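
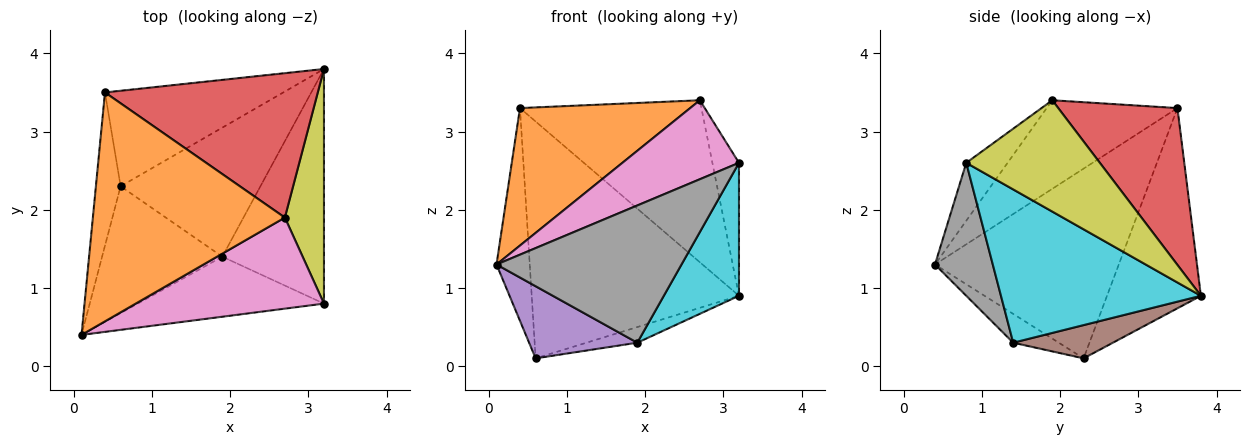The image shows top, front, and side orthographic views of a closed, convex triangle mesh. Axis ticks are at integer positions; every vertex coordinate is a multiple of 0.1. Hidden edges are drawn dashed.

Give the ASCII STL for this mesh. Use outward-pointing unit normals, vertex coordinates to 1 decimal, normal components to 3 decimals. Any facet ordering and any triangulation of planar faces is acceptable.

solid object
 facet normal -0.976 0.177 -0.127
  outer loop
   vertex 0.4 3.5 3.3
   vertex 0.6 2.3 0.1
   vertex 0.1 0.4 1.3
  endloop
 endfacet
 facet normal -0.368 -0.479 0.797
  outer loop
   vertex 0.4 3.5 3.3
   vertex 0.1 0.4 1.3
   vertex 2.7 1.9 3.4
  endloop
 endfacet
 facet normal -0.387 0.855 -0.345
  outer loop
   vertex 0.4 3.5 3.3
   vertex 3.2 3.8 0.9
   vertex 0.6 2.3 0.1
  endloop
 endfacet
 facet normal 0.440 0.670 0.597
  outer loop
   vertex 0.4 3.5 3.3
   vertex 2.7 1.9 3.4
   vertex 3.2 3.8 0.9
  endloop
 endfacet
 facet normal -0.204 -0.484 -0.851
  outer loop
   vertex 1.9 1.4 0.3
   vertex 0.1 0.4 1.3
   vertex 0.6 2.3 0.1
  endloop
 endfacet
 facet normal 0.230 0.117 -0.966
  outer loop
   vertex 1.9 1.4 0.3
   vertex 0.6 2.3 0.1
   vertex 3.2 3.8 0.9
  endloop
 endfacet
 facet normal -0.226 -0.638 0.736
  outer loop
   vertex 3.2 0.8 2.6
   vertex 2.7 1.9 3.4
   vertex 0.1 0.4 1.3
  endloop
 endfacet
 facet normal 0.275 -0.881 -0.385
  outer loop
   vertex 3.2 0.8 2.6
   vertex 0.1 0.4 1.3
   vertex 1.9 1.4 0.3
  endloop
 endfacet
 facet normal 0.927 0.185 0.326
  outer loop
   vertex 3.2 0.8 2.6
   vertex 3.2 3.8 0.9
   vertex 2.7 1.9 3.4
  endloop
 endfacet
 facet normal 0.795 -0.299 -0.527
  outer loop
   vertex 3.2 0.8 2.6
   vertex 1.9 1.4 0.3
   vertex 3.2 3.8 0.9
  endloop
 endfacet
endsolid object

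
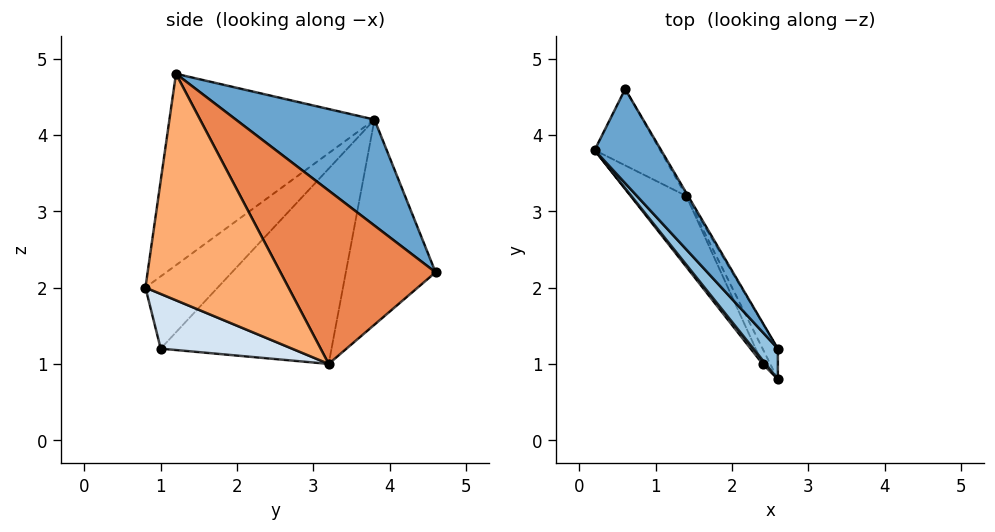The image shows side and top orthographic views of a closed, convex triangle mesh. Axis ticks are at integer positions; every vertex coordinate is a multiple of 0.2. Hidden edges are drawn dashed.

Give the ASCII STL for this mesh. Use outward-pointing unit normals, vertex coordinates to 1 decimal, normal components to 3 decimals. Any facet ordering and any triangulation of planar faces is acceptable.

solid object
 facet normal 0.628 0.671 0.394
  outer loop
   vertex 0.6 4.6 2.2
   vertex 0.2 3.8 4.2
   vertex 2.6 1.2 4.8
  endloop
 endfacet
 facet normal -0.742 -0.663 0.095
  outer loop
   vertex 2.6 0.8 2.0
   vertex 2.6 1.2 4.8
   vertex 0.2 3.8 4.2
  endloop
 endfacet
 facet normal -0.769 -0.639 0.032
  outer loop
   vertex 2.4 1.0 1.2
   vertex 2.6 0.8 2.0
   vertex 0.2 3.8 4.2
  endloop
 endfacet
 facet normal 0.907 0.401 -0.127
  outer loop
   vertex 1.4 3.2 1.0
   vertex 2.6 0.8 2.0
   vertex 2.4 1.0 1.2
  endloop
 endfacet
 facet normal 0.865 0.502 -0.009
  outer loop
   vertex 1.4 3.2 1.0
   vertex 0.6 4.6 2.2
   vertex 2.6 1.2 4.8
  endloop
 endfacet
 facet normal 0.903 0.426 -0.061
  outer loop
   vertex 1.4 3.2 1.0
   vertex 2.6 1.2 4.8
   vertex 2.6 0.8 2.0
  endloop
 endfacet
 facet normal -0.916 -0.273 -0.292
  outer loop
   vertex 1.4 3.2 1.0
   vertex 0.2 3.8 4.2
   vertex 0.6 4.6 2.2
  endloop
 endfacet
 facet normal -0.873 -0.419 -0.249
  outer loop
   vertex 1.4 3.2 1.0
   vertex 2.4 1.0 1.2
   vertex 0.2 3.8 4.2
  endloop
 endfacet
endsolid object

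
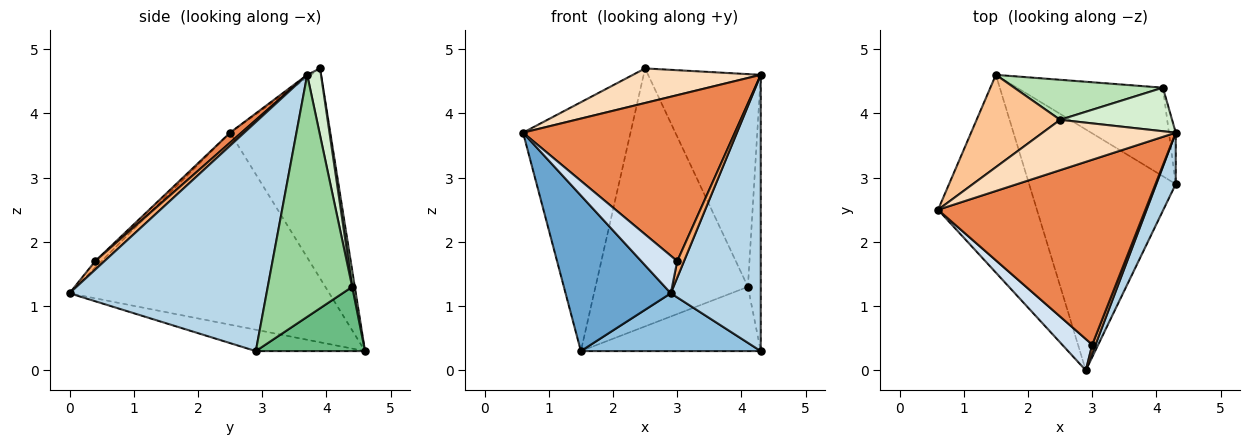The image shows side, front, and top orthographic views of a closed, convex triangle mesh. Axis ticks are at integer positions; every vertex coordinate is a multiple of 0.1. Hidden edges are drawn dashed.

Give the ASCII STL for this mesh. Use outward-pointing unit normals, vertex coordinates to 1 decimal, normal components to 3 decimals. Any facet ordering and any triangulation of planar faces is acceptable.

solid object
 facet normal -0.836 -0.339 -0.431
  outer loop
   vertex 1.5 4.6 0.3
   vertex 2.9 0.0 1.2
   vertex 0.6 2.5 3.7
  endloop
 endfacet
 facet normal -0.140 -0.231 -0.963
  outer loop
   vertex 1.5 4.6 0.3
   vertex 4.3 2.9 0.3
   vertex 2.9 0.0 1.2
  endloop
 endfacet
 facet normal 0.907 -0.414 0.077
  outer loop
   vertex 4.3 3.7 4.6
   vertex 2.9 0.0 1.2
   vertex 4.3 2.9 0.3
  endloop
 endfacet
 facet normal -0.136 -0.760 0.635
  outer loop
   vertex 3.0 0.4 1.7
   vertex 0.6 2.5 3.7
   vertex 2.9 0.0 1.2
  endloop
 endfacet
 facet normal 0.036 -0.668 0.744
  outer loop
   vertex 3.0 0.4 1.7
   vertex 4.3 3.7 4.6
   vertex 0.6 2.5 3.7
  endloop
 endfacet
 facet normal 0.769 -0.565 0.298
  outer loop
   vertex 3.0 0.4 1.7
   vertex 2.9 0.0 1.2
   vertex 4.3 3.7 4.6
  endloop
 endfacet
 facet normal -0.658 0.706 0.262
  outer loop
   vertex 2.5 3.9 4.7
   vertex 1.5 4.6 0.3
   vertex 0.6 2.5 3.7
  endloop
 endfacet
 facet normal -0.017 -0.566 0.824
  outer loop
   vertex 2.5 3.9 4.7
   vertex 0.6 2.5 3.7
   vertex 4.3 3.7 4.6
  endloop
 endfacet
 facet normal 0.336 0.553 -0.762
  outer loop
   vertex 4.1 4.4 1.3
   vertex 4.3 2.9 0.3
   vertex 1.5 4.6 0.3
  endloop
 endfacet
 facet normal 0.988 0.150 -0.028
  outer loop
   vertex 4.1 4.4 1.3
   vertex 4.3 3.7 4.6
   vertex 4.3 2.9 0.3
  endloop
 endfacet
 facet normal 0.017 0.988 0.153
  outer loop
   vertex 4.1 4.4 1.3
   vertex 1.5 4.6 0.3
   vertex 2.5 3.9 4.7
  endloop
 endfacet
 facet normal 0.119 0.973 0.199
  outer loop
   vertex 4.1 4.4 1.3
   vertex 2.5 3.9 4.7
   vertex 4.3 3.7 4.6
  endloop
 endfacet
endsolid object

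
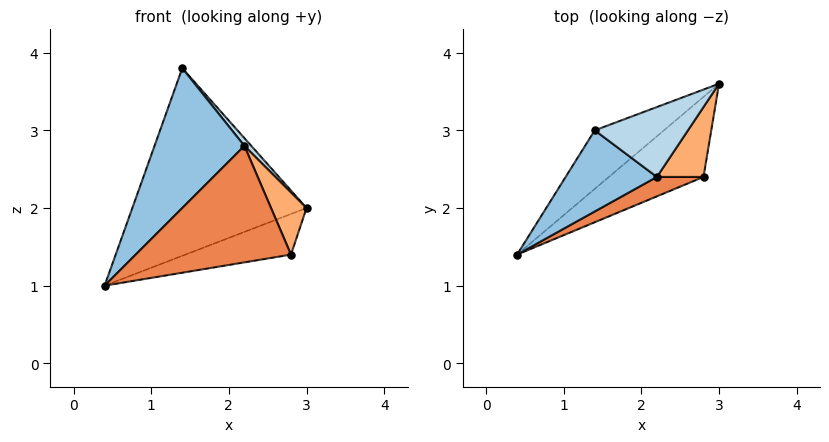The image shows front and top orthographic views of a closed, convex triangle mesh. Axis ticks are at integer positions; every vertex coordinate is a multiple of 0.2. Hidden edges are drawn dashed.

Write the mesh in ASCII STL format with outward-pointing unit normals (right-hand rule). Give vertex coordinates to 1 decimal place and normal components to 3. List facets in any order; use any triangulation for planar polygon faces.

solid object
 facet normal -0.570 0.785 -0.245
  outer loop
   vertex 1.4 3.0 3.8
   vertex 3.0 3.6 2.0
   vertex 0.4 1.4 1.0
  endloop
 endfacet
 facet normal -0.021 -0.865 0.502
  outer loop
   vertex 2.2 2.4 2.8
   vertex 1.4 3.0 3.8
   vertex 0.4 1.4 1.0
  endloop
 endfacet
 facet normal 0.757 -0.072 0.649
  outer loop
   vertex 2.2 2.4 2.8
   vertex 3.0 3.6 2.0
   vertex 1.4 3.0 3.8
  endloop
 endfacet
 facet normal -0.040 0.452 -0.891
  outer loop
   vertex 2.8 2.4 1.4
   vertex 0.4 1.4 1.0
   vertex 3.0 3.6 2.0
  endloop
 endfacet
 facet normal 0.358 -0.921 0.153
  outer loop
   vertex 2.8 2.4 1.4
   vertex 2.2 2.4 2.8
   vertex 0.4 1.4 1.0
  endloop
 endfacet
 facet normal 0.868 -0.330 0.372
  outer loop
   vertex 2.8 2.4 1.4
   vertex 3.0 3.6 2.0
   vertex 2.2 2.4 2.8
  endloop
 endfacet
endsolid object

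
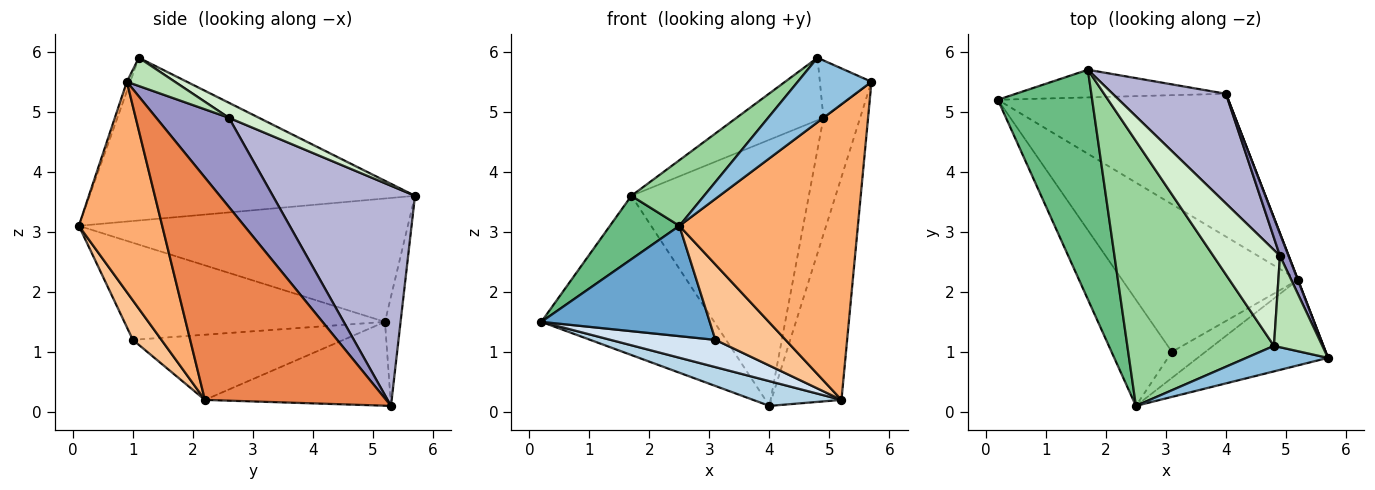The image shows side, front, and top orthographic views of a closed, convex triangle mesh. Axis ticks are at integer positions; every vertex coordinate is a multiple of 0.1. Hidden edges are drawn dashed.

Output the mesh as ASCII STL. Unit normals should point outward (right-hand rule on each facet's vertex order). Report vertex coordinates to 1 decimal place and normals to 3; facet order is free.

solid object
 facet normal -0.745 -0.481 -0.463
  outer loop
   vertex 3.1 1.0 1.2
   vertex 2.5 0.1 3.1
   vertex 0.2 5.2 1.5
  endloop
 endfacet
 facet normal -0.043 -0.929 0.367
  outer loop
   vertex 4.8 1.1 5.9
   vertex 2.5 0.1 3.1
   vertex 5.7 0.9 5.5
  endloop
 endfacet
 facet normal -0.337 -0.161 -0.928
  outer loop
   vertex 5.2 2.2 0.2
   vertex 0.2 5.2 1.5
   vertex 4.0 5.3 0.1
  endloop
 endfacet
 facet normal -0.343 -0.171 -0.924
  outer loop
   vertex 5.2 2.2 0.2
   vertex 3.1 1.0 1.2
   vertex 0.2 5.2 1.5
  endloop
 endfacet
 facet normal 0.933 0.361 0.001
  outer loop
   vertex 5.2 2.2 0.2
   vertex 4.0 5.3 0.1
   vertex 5.7 0.9 5.5
  endloop
 endfacet
 facet normal 0.409 -0.876 -0.254
  outer loop
   vertex 5.2 2.2 0.2
   vertex 5.7 0.9 5.5
   vertex 2.5 0.1 3.1
  endloop
 endfacet
 facet normal 0.359 -0.882 -0.304
  outer loop
   vertex 5.2 2.2 0.2
   vertex 2.5 0.1 3.1
   vertex 3.1 1.0 1.2
  endloop
 endfacet
 facet normal -0.089 0.981 -0.170
  outer loop
   vertex 1.7 5.7 3.6
   vertex 4.0 5.3 0.1
   vertex 0.2 5.2 1.5
  endloop
 endfacet
 facet normal -0.783 -0.165 0.599
  outer loop
   vertex 1.7 5.7 3.6
   vertex 0.2 5.2 1.5
   vertex 2.5 0.1 3.1
  endloop
 endfacet
 facet normal -0.733 -0.164 0.660
  outer loop
   vertex 1.7 5.7 3.6
   vertex 2.5 0.1 3.1
   vertex 4.8 1.1 5.9
  endloop
 endfacet
 facet normal 0.443 0.477 0.759
  outer loop
   vertex 4.9 2.6 4.9
   vertex 4.8 1.1 5.9
   vertex 5.7 0.9 5.5
  endloop
 endfacet
 facet normal 0.185 0.537 0.823
  outer loop
   vertex 4.9 2.6 4.9
   vertex 1.7 5.7 3.6
   vertex 4.8 1.1 5.9
  endloop
 endfacet
 facet normal 0.889 0.449 0.086
  outer loop
   vertex 4.9 2.6 4.9
   vertex 5.7 0.9 5.5
   vertex 4.0 5.3 0.1
  endloop
 endfacet
 facet normal 0.595 0.743 0.306
  outer loop
   vertex 4.9 2.6 4.9
   vertex 4.0 5.3 0.1
   vertex 1.7 5.7 3.6
  endloop
 endfacet
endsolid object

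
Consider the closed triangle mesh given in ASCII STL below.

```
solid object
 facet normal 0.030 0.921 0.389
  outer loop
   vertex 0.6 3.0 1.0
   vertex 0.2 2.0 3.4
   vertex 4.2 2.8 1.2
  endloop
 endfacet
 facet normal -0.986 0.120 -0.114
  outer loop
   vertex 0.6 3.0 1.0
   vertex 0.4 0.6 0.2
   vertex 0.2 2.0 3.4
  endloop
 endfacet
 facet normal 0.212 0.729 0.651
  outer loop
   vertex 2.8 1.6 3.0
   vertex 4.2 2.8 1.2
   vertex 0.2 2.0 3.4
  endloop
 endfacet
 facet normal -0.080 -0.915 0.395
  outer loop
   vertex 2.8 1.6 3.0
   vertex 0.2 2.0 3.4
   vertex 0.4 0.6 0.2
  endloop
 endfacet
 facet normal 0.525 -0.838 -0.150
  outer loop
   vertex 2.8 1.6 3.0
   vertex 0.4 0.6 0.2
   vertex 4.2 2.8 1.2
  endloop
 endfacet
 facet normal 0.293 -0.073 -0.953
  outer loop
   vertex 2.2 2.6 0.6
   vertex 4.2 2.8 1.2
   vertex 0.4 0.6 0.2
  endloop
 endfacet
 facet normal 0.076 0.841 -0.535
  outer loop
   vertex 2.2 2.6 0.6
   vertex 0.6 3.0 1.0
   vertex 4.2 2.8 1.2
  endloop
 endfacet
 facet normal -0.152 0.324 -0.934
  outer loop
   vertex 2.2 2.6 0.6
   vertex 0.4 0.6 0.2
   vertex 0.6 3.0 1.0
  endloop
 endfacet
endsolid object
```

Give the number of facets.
8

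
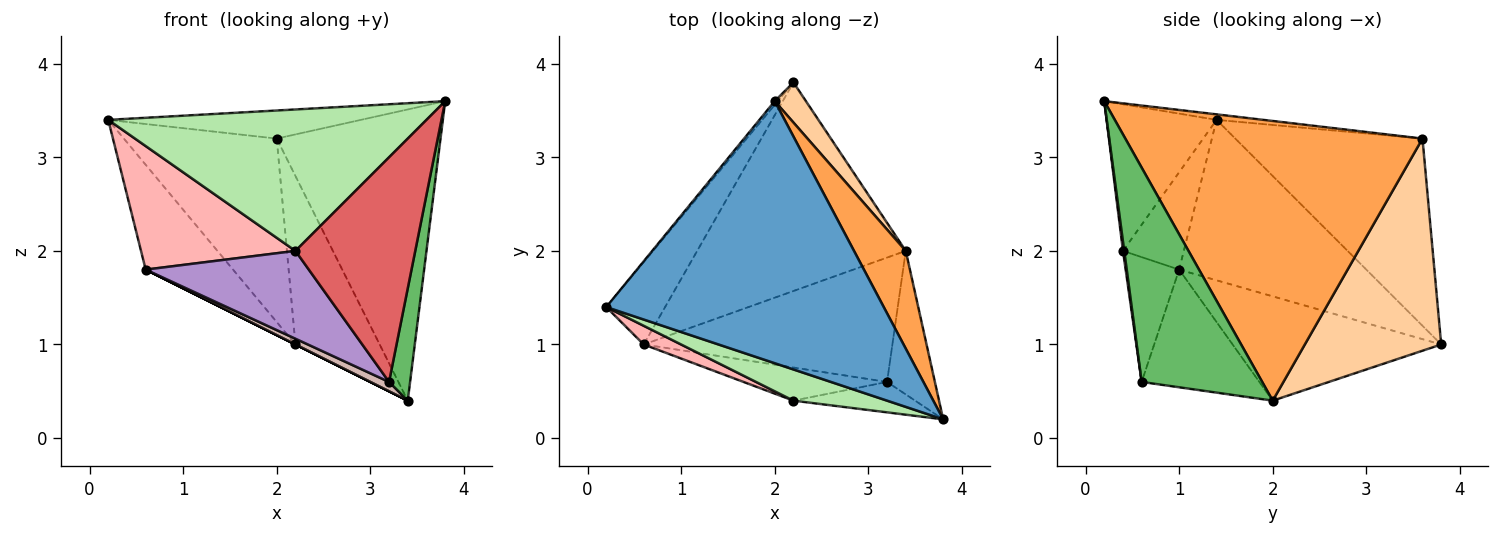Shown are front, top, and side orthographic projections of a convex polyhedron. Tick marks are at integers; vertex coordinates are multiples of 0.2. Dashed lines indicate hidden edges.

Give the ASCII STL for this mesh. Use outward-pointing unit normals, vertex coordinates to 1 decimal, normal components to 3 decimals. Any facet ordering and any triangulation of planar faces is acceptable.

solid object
 facet normal -0.020 0.107 0.994
  outer loop
   vertex 2.0 3.6 3.2
   vertex 0.2 1.4 3.4
   vertex 3.8 0.2 3.6
  endloop
 endfacet
 facet normal -0.774 0.632 -0.013
  outer loop
   vertex 2.0 3.6 3.2
   vertex 2.2 3.8 1.0
   vertex 0.2 1.4 3.4
  endloop
 endfacet
 facet normal 0.865 0.476 0.160
  outer loop
   vertex 2.0 3.6 3.2
   vertex 3.8 0.2 3.6
   vertex 3.4 2.0 0.4
  endloop
 endfacet
 facet normal 0.844 0.521 0.124
  outer loop
   vertex 2.0 3.6 3.2
   vertex 3.4 2.0 0.4
   vertex 2.2 3.8 1.0
  endloop
 endfacet
 facet normal 0.962 -0.168 -0.215
  outer loop
   vertex 3.2 0.6 0.6
   vertex 3.4 2.0 0.4
   vertex 3.8 0.2 3.6
  endloop
 endfacet
 facet normal -0.320 -0.925 0.204
  outer loop
   vertex 2.2 0.4 2.0
   vertex 3.8 0.2 3.6
   vertex 0.2 1.4 3.4
  endloop
 endfacet
 facet normal 0.010 -0.991 -0.134
  outer loop
   vertex 2.2 0.4 2.0
   vertex 3.2 0.6 0.6
   vertex 3.8 0.2 3.6
  endloop
 endfacet
 facet normal -0.363 -0.921 0.140
  outer loop
   vertex 0.6 1.0 1.8
   vertex 2.2 0.4 2.0
   vertex 0.2 1.4 3.4
  endloop
 endfacet
 facet normal -0.293 -0.895 -0.337
  outer loop
   vertex 0.6 1.0 1.8
   vertex 3.2 0.6 0.6
   vertex 2.2 0.4 2.0
  endloop
 endfacet
 facet normal -0.860 0.401 -0.315
  outer loop
   vertex 0.6 1.0 1.8
   vertex 0.2 1.4 3.4
   vertex 2.2 3.8 1.0
  endloop
 endfacet
 facet normal -0.447 0.000 -0.894
  outer loop
   vertex 0.6 1.0 1.8
   vertex 2.2 3.8 1.0
   vertex 3.4 2.0 0.4
  endloop
 endfacet
 facet normal -0.427 -0.068 -0.902
  outer loop
   vertex 0.6 1.0 1.8
   vertex 3.4 2.0 0.4
   vertex 3.2 0.6 0.6
  endloop
 endfacet
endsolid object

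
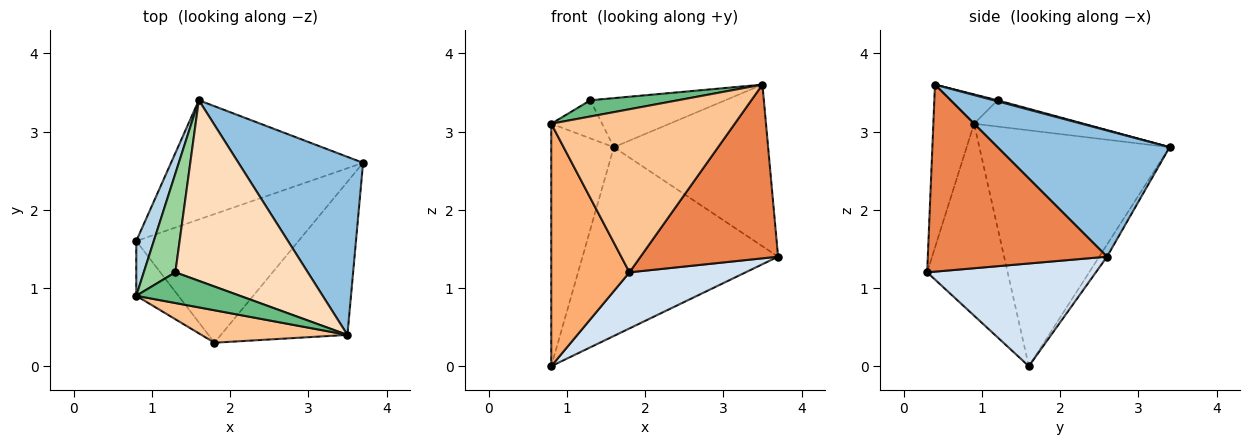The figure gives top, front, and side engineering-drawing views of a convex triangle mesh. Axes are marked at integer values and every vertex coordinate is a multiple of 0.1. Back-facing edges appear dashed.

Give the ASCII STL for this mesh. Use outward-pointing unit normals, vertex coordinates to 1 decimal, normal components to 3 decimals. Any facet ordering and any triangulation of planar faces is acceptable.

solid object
 facet normal -0.034 0.845 -0.534
  outer loop
   vertex 1.6 3.4 2.8
   vertex 3.7 2.6 1.4
   vertex 0.8 1.6 0.0
  endloop
 endfacet
 facet normal 0.600 0.538 0.592
  outer loop
   vertex 1.6 3.4 2.8
   vertex 3.5 0.4 3.6
   vertex 3.7 2.6 1.4
  endloop
 endfacet
 facet normal -0.948 0.312 0.070
  outer loop
   vertex 0.8 0.9 3.1
   vertex 1.6 3.4 2.8
   vertex 0.8 1.6 0.0
  endloop
 endfacet
 facet normal 0.502 -0.346 -0.793
  outer loop
   vertex 1.8 0.3 1.2
   vertex 0.8 1.6 0.0
   vertex 3.7 2.6 1.4
  endloop
 endfacet
 facet normal 0.699 -0.536 -0.473
  outer loop
   vertex 1.8 0.3 1.2
   vertex 3.7 2.6 1.4
   vertex 3.5 0.4 3.6
  endloop
 endfacet
 facet normal -0.708 -0.688 -0.155
  outer loop
   vertex 1.8 0.3 1.2
   vertex 0.8 0.9 3.1
   vertex 0.8 1.6 0.0
  endloop
 endfacet
 facet normal -0.213 -0.958 0.191
  outer loop
   vertex 1.8 0.3 1.2
   vertex 3.5 0.4 3.6
   vertex 0.8 0.9 3.1
  endloop
 endfacet
 facet normal 0.008 0.262 0.965
  outer loop
   vertex 1.3 1.2 3.4
   vertex 3.5 0.4 3.6
   vertex 1.6 3.4 2.8
  endloop
 endfacet
 facet normal -0.243 -0.453 0.858
  outer loop
   vertex 1.3 1.2 3.4
   vertex 0.8 0.9 3.1
   vertex 3.5 0.4 3.6
  endloop
 endfacet
 facet normal -0.613 0.285 0.737
  outer loop
   vertex 1.3 1.2 3.4
   vertex 1.6 3.4 2.8
   vertex 0.8 0.9 3.1
  endloop
 endfacet
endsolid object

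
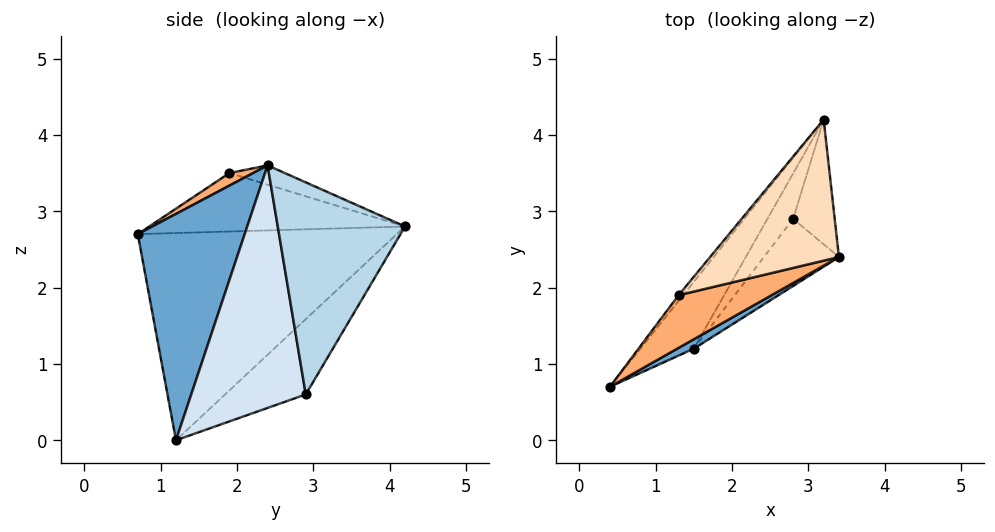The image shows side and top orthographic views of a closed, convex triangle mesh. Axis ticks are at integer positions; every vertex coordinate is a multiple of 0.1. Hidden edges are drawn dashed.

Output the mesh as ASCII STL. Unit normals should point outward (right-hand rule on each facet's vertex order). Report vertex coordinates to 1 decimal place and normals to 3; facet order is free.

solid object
 facet normal 0.485 -0.874 0.036
  outer loop
   vertex 1.5 1.2 0.0
   vertex 3.4 2.4 3.6
   vertex 0.4 0.7 2.7
  endloop
 endfacet
 facet normal -0.763 0.616 -0.197
  outer loop
   vertex 1.5 1.2 0.0
   vertex 0.4 0.7 2.7
   vertex 3.2 4.2 2.8
  endloop
 endfacet
 facet normal 0.981 0.024 -0.192
  outer loop
   vertex 2.8 2.9 0.6
   vertex 3.2 4.2 2.8
   vertex 3.4 2.4 3.6
  endloop
 endfacet
 facet normal 0.810 -0.531 -0.250
  outer loop
   vertex 2.8 2.9 0.6
   vertex 3.4 2.4 3.6
   vertex 1.5 1.2 0.0
  endloop
 endfacet
 facet normal -0.725 0.642 -0.248
  outer loop
   vertex 2.8 2.9 0.6
   vertex 1.5 1.2 0.0
   vertex 3.2 4.2 2.8
  endloop
 endfacet
 facet normal 0.107 -0.606 0.789
  outer loop
   vertex 1.3 1.9 3.5
   vertex 0.4 0.7 2.7
   vertex 3.4 2.4 3.6
  endloop
 endfacet
 facet normal -0.779 0.625 -0.061
  outer loop
   vertex 1.3 1.9 3.5
   vertex 3.2 4.2 2.8
   vertex 0.4 0.7 2.7
  endloop
 endfacet
 facet normal -0.136 0.390 0.911
  outer loop
   vertex 1.3 1.9 3.5
   vertex 3.4 2.4 3.6
   vertex 3.2 4.2 2.8
  endloop
 endfacet
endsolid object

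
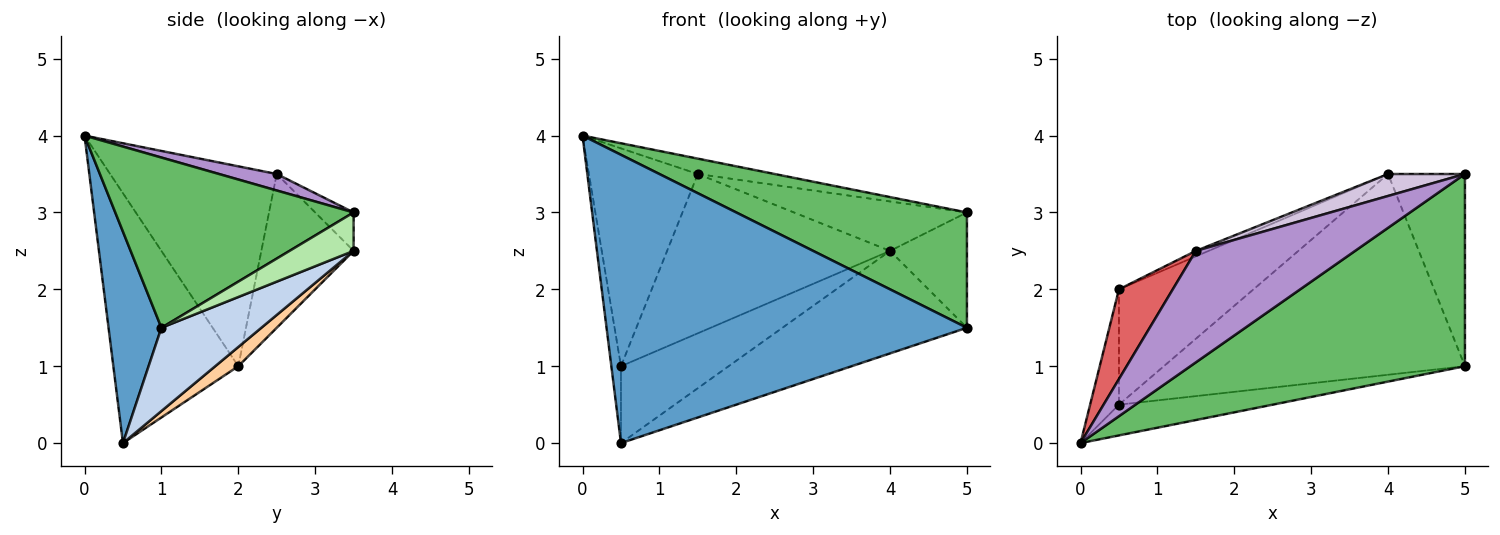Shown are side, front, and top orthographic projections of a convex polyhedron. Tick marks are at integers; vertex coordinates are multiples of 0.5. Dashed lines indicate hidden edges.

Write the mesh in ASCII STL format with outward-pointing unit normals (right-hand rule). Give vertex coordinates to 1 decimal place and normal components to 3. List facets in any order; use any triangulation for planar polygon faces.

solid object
 facet normal 0.144 -0.984 -0.105
  outer loop
   vertex 0.5 0.5 0.0
   vertex 5.0 1.0 1.5
   vertex 0.0 0.0 4.0
  endloop
 endfacet
 facet normal 0.239 0.442 -0.865
  outer loop
   vertex 0.5 0.5 0.0
   vertex 4.0 3.5 2.5
   vertex 5.0 1.0 1.5
  endloop
 endfacet
 facet normal -0.991 0.076 -0.114
  outer loop
   vertex 0.5 2.0 1.0
   vertex 0.5 0.5 0.0
   vertex 0.0 0.0 4.0
  endloop
 endfacet
 facet normal 0.118 0.551 -0.826
  outer loop
   vertex 0.5 2.0 1.0
   vertex 4.0 3.5 2.5
   vertex 0.5 0.5 0.0
  endloop
 endfacet
 facet normal 0.469 -0.454 0.757
  outer loop
   vertex 5.0 3.5 3.0
   vertex 0.0 0.0 4.0
   vertex 5.0 1.0 1.5
  endloop
 endfacet
 facet normal 0.394 0.473 -0.788
  outer loop
   vertex 5.0 3.5 3.0
   vertex 5.0 1.0 1.5
   vertex 4.0 3.5 2.5
  endloop
 endfacet
 facet normal -0.816 0.534 0.220
  outer loop
   vertex 1.5 2.5 3.5
   vertex 0.5 2.0 1.0
   vertex 0.0 0.0 4.0
  endloop
 endfacet
 facet normal -0.382 0.924 -0.032
  outer loop
   vertex 1.5 2.5 3.5
   vertex 4.0 3.5 2.5
   vertex 0.5 2.0 1.0
  endloop
 endfacet
 facet normal 0.102 0.136 0.985
  outer loop
   vertex 1.5 2.5 3.5
   vertex 0.0 0.0 4.0
   vertex 5.0 3.5 3.0
  endloop
 endfacet
 facet normal -0.199 0.896 0.398
  outer loop
   vertex 1.5 2.5 3.5
   vertex 5.0 3.5 3.0
   vertex 4.0 3.5 2.5
  endloop
 endfacet
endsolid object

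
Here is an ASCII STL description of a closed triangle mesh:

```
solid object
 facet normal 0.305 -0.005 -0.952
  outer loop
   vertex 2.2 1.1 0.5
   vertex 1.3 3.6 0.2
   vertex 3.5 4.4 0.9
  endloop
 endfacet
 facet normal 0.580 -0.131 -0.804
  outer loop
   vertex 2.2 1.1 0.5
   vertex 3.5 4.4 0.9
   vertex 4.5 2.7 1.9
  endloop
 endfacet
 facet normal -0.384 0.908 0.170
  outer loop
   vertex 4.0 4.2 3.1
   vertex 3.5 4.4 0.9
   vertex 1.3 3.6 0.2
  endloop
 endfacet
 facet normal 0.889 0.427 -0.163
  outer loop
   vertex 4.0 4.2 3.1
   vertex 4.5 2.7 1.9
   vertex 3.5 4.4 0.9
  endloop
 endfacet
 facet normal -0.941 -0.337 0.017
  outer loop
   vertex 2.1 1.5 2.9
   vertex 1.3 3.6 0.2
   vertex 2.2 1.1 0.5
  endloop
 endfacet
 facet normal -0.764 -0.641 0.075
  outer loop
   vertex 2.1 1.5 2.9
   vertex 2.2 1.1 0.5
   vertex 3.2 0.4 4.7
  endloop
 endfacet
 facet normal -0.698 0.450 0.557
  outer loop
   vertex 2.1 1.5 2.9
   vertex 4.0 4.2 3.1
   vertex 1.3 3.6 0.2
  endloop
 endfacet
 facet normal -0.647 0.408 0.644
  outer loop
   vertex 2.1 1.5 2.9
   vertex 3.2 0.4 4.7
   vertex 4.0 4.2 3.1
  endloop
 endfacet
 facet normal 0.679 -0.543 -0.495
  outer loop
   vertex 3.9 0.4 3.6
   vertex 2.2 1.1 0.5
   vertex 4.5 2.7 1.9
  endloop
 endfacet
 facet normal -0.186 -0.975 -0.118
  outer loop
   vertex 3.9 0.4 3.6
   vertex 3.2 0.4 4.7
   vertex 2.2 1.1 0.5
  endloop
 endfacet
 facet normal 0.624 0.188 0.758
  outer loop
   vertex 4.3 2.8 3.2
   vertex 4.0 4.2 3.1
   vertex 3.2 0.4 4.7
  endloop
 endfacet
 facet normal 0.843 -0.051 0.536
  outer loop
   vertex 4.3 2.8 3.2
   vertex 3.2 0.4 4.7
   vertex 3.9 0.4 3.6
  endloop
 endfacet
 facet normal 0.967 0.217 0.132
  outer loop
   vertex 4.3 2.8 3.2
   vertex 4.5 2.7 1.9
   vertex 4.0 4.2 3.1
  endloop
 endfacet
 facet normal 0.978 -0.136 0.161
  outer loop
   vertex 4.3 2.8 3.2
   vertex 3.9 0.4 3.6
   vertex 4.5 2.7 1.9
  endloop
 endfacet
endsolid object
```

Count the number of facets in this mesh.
14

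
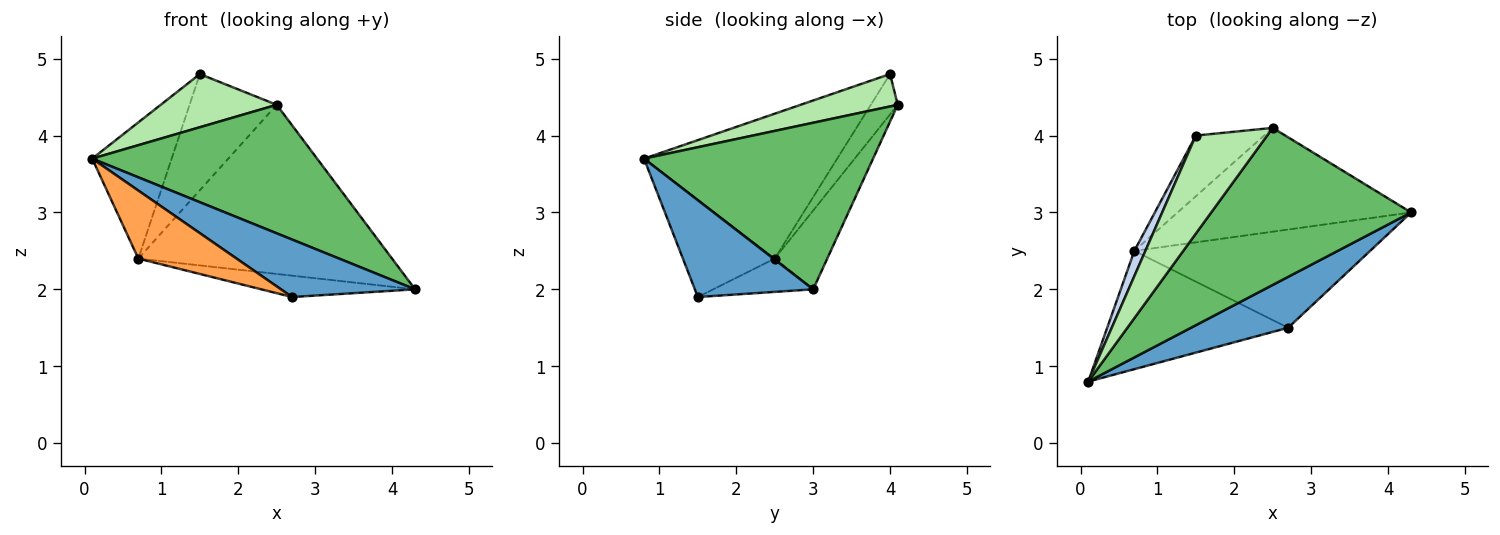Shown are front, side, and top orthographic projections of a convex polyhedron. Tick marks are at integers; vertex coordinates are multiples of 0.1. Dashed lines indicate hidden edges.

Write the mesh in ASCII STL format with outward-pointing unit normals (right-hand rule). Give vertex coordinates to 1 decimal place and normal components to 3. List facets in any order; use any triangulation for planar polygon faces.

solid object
 facet normal 0.551 -0.625 0.553
  outer loop
   vertex 2.7 1.5 1.9
   vertex 4.3 3.0 2.0
   vertex 0.1 0.8 3.7
  endloop
 endfacet
 facet normal -0.923 0.379 0.070
  outer loop
   vertex 0.7 2.5 2.4
   vertex 0.1 0.8 3.7
   vertex 1.5 4.0 4.8
  endloop
 endfacet
 facet normal -0.422 -0.452 -0.786
  outer loop
   vertex 0.7 2.5 2.4
   vertex 2.7 1.5 1.9
   vertex 0.1 0.8 3.7
  endloop
 endfacet
 facet normal -0.137 0.210 -0.968
  outer loop
   vertex 0.7 2.5 2.4
   vertex 4.3 3.0 2.0
   vertex 2.7 1.5 1.9
  endloop
 endfacet
 facet normal 0.542 -0.532 0.650
  outer loop
   vertex 2.5 4.1 4.4
   vertex 0.1 0.8 3.7
   vertex 4.3 3.0 2.0
  endloop
 endfacet
 facet normal 0.371 -0.443 0.816
  outer loop
   vertex 2.5 4.1 4.4
   vertex 1.5 4.0 4.8
   vertex 0.1 0.8 3.7
  endloop
 endfacet
 facet normal -0.174 0.839 -0.515
  outer loop
   vertex 2.5 4.1 4.4
   vertex 4.3 3.0 2.0
   vertex 0.7 2.5 2.4
  endloop
 endfacet
 facet normal -0.264 0.855 -0.446
  outer loop
   vertex 2.5 4.1 4.4
   vertex 0.7 2.5 2.4
   vertex 1.5 4.0 4.8
  endloop
 endfacet
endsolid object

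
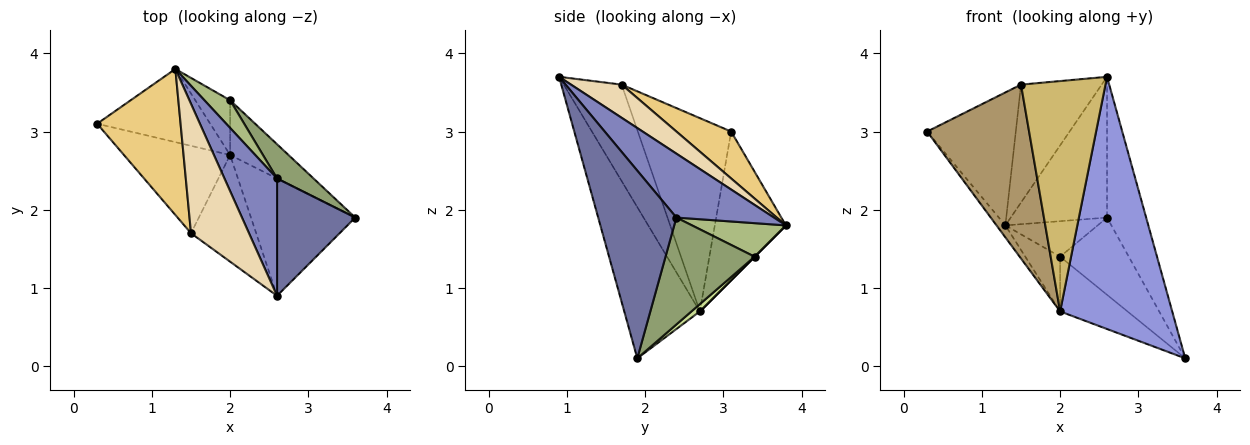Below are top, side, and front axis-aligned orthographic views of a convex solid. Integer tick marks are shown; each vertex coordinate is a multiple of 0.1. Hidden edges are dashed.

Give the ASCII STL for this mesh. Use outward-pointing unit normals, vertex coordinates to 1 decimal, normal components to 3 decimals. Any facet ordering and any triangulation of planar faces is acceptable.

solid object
 facet normal 0.838 0.419 0.349
  outer loop
   vertex 2.6 2.4 1.9
   vertex 2.6 0.9 3.7
   vertex 3.6 1.9 0.1
  endloop
 endfacet
 facet normal 0.614 0.606 0.505
  outer loop
   vertex 2.6 2.4 1.9
   vertex 1.3 3.8 1.8
   vertex 2.6 0.9 3.7
  endloop
 endfacet
 facet normal -0.522 -0.774 -0.360
  outer loop
   vertex 2.0 2.7 0.7
   vertex 3.6 1.9 0.1
   vertex 2.6 0.9 3.7
  endloop
 endfacet
 facet normal -0.792 0.099 -0.603
  outer loop
   vertex 2.0 2.7 0.7
   vertex 0.3 3.1 3.0
   vertex 1.3 3.8 1.8
  endloop
 endfacet
 facet normal 0.765 0.589 0.261
  outer loop
   vertex 2.0 3.4 1.4
   vertex 2.6 2.4 1.9
   vertex 3.6 1.9 0.1
  endloop
 endfacet
 facet normal 0.626 0.615 0.480
  outer loop
   vertex 2.0 3.4 1.4
   vertex 1.3 3.8 1.8
   vertex 2.6 2.4 1.9
  endloop
 endfacet
 facet normal 0.088 0.704 -0.704
  outer loop
   vertex 2.0 3.4 1.4
   vertex 3.6 1.9 0.1
   vertex 2.0 2.7 0.7
  endloop
 endfacet
 facet normal 0.000 0.707 -0.707
  outer loop
   vertex 2.0 3.4 1.4
   vertex 2.0 2.7 0.7
   vertex 1.3 3.8 1.8
  endloop
 endfacet
 facet normal -0.633 -0.692 -0.348
  outer loop
   vertex 1.5 1.7 3.6
   vertex 0.3 3.1 3.0
   vertex 2.0 2.7 0.7
  endloop
 endfacet
 facet normal -0.528 -0.771 -0.357
  outer loop
   vertex 1.5 1.7 3.6
   vertex 2.0 2.7 0.7
   vertex 2.6 0.9 3.7
  endloop
 endfacet
 facet normal 0.384 0.622 0.683
  outer loop
   vertex 1.5 1.7 3.6
   vertex 1.3 3.8 1.8
   vertex 0.3 3.1 3.0
  endloop
 endfacet
 facet normal 0.389 0.621 0.681
  outer loop
   vertex 1.5 1.7 3.6
   vertex 2.6 0.9 3.7
   vertex 1.3 3.8 1.8
  endloop
 endfacet
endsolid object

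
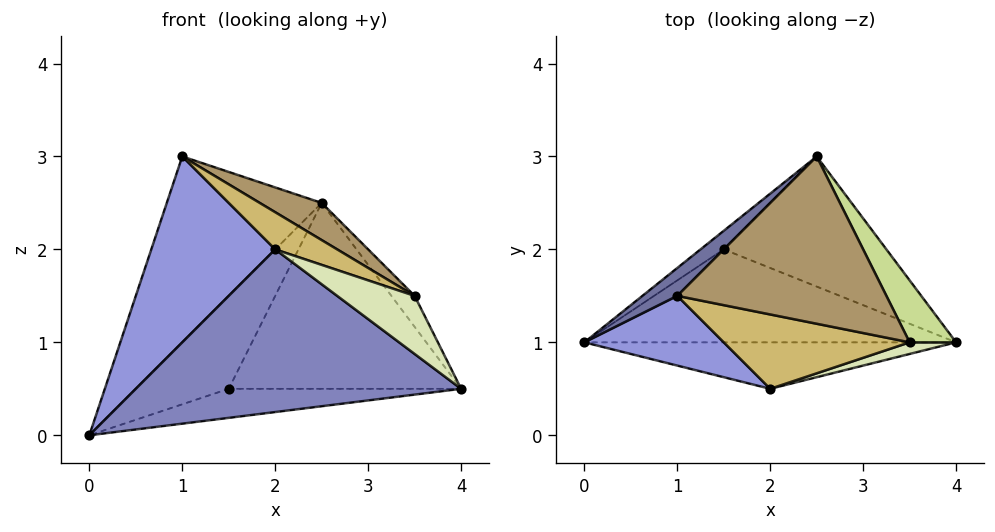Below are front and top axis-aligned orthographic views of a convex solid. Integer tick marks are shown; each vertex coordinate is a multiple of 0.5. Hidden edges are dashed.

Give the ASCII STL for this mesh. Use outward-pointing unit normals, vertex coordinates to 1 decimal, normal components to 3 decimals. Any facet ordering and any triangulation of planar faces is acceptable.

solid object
 facet normal -0.685 0.721 0.108
  outer loop
   vertex 1.0 1.5 3.0
   vertex 2.5 3.0 2.5
   vertex 0.0 1.0 0.0
  endloop
 endfacet
 facet normal 0.034 -0.961 -0.275
  outer loop
   vertex 2.0 0.5 2.0
   vertex 0.0 1.0 0.0
   vertex 4.0 1.0 0.5
  endloop
 endfacet
 facet normal -0.505 -0.808 0.303
  outer loop
   vertex 2.0 0.5 2.0
   vertex 1.0 1.5 3.0
   vertex 0.0 1.0 0.0
  endloop
 endfacet
 facet normal 0.118 0.296 -0.948
  outer loop
   vertex 1.5 2.0 0.5
   vertex 4.0 1.0 0.5
   vertex 0.0 1.0 0.0
  endloop
 endfacet
 facet normal -0.507 0.845 -0.169
  outer loop
   vertex 1.5 2.0 0.5
   vertex 0.0 1.0 0.0
   vertex 2.5 3.0 2.5
  endloop
 endfacet
 facet normal 0.311 0.778 -0.545
  outer loop
   vertex 1.5 2.0 0.5
   vertex 2.5 3.0 2.5
   vertex 4.0 1.0 0.5
  endloop
 endfacet
 facet normal 0.873 0.218 0.436
  outer loop
   vertex 3.5 1.0 1.5
   vertex 4.0 1.0 0.5
   vertex 2.5 3.0 2.5
  endloop
 endfacet
 facet normal 0.365 -0.913 0.183
  outer loop
   vertex 3.5 1.0 1.5
   vertex 2.0 0.5 2.0
   vertex 4.0 1.0 0.5
  endloop
 endfacet
 facet normal 0.477 -0.191 0.858
  outer loop
   vertex 3.5 1.0 1.5
   vertex 2.5 3.0 2.5
   vertex 1.0 1.5 3.0
  endloop
 endfacet
 facet normal 0.408 -0.408 0.816
  outer loop
   vertex 3.5 1.0 1.5
   vertex 1.0 1.5 3.0
   vertex 2.0 0.5 2.0
  endloop
 endfacet
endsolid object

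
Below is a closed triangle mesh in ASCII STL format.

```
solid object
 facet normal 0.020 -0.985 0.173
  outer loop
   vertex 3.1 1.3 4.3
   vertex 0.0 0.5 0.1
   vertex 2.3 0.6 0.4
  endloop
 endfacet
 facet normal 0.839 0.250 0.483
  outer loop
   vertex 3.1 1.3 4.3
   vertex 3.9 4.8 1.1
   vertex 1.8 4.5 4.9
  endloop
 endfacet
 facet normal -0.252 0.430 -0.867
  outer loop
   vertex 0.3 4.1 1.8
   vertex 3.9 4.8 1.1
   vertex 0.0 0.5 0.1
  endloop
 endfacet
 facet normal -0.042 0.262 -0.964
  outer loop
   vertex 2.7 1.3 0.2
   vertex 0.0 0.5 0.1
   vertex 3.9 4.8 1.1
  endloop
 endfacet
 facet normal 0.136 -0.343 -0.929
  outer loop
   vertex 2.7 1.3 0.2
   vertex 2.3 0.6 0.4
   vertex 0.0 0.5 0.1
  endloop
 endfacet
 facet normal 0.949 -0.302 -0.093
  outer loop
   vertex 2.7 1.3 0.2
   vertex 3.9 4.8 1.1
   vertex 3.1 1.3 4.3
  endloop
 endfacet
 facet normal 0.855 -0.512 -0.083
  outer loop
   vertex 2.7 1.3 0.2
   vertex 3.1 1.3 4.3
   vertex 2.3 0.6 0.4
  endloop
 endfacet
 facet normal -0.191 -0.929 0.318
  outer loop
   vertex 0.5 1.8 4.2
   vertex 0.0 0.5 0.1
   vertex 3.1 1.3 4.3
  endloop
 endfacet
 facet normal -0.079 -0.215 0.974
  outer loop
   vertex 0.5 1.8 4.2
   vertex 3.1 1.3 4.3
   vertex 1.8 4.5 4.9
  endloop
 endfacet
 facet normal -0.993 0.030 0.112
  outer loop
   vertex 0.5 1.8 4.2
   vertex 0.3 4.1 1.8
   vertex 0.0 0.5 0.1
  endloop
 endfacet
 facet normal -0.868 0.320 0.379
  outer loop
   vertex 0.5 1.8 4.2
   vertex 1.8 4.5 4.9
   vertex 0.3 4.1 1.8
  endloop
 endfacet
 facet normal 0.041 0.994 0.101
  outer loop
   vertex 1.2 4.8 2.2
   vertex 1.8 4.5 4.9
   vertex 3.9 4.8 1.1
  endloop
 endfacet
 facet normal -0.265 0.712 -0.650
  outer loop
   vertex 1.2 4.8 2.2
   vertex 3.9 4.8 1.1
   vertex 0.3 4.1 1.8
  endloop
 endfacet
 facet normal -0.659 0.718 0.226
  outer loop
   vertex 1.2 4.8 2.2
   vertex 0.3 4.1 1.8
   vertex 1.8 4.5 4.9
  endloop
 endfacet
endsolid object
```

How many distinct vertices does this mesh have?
9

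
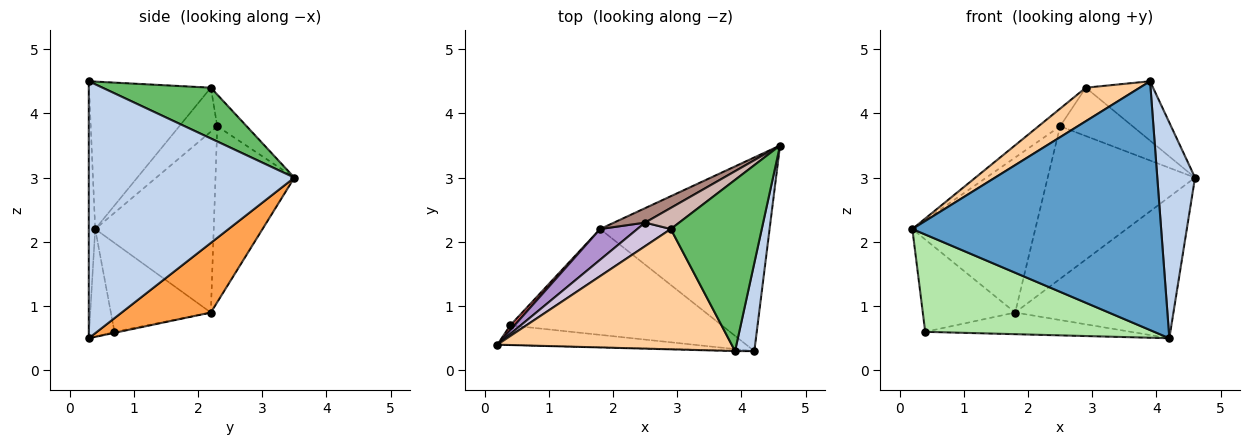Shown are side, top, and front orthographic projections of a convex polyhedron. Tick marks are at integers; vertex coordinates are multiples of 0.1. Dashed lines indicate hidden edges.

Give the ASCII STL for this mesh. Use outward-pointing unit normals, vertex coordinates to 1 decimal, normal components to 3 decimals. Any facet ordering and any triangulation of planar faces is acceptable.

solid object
 facet normal -0.026 -1.000 -0.002
  outer loop
   vertex 3.9 0.3 4.5
   vertex 0.2 0.4 2.2
   vertex 4.2 0.3 0.5
  endloop
 endfacet
 facet normal 0.981 -0.180 0.074
  outer loop
   vertex 3.9 0.3 4.5
   vertex 4.2 0.3 0.5
   vertex 4.6 3.5 3.0
  endloop
 endfacet
 facet normal 0.315 0.559 -0.767
  outer loop
   vertex 1.8 2.2 0.9
   vertex 4.6 3.5 3.0
   vertex 4.2 0.3 0.5
  endloop
 endfacet
 facet normal -0.518 -0.229 0.824
  outer loop
   vertex 2.9 2.2 4.4
   vertex 0.2 0.4 2.2
   vertex 3.9 0.3 4.5
  endloop
 endfacet
 facet normal 0.467 0.290 0.836
  outer loop
   vertex 2.9 2.2 4.4
   vertex 3.9 0.3 4.5
   vertex 4.6 3.5 3.0
  endloop
 endfacet
 facet normal -0.108 -0.975 -0.196
  outer loop
   vertex 0.4 0.7 0.6
   vertex 4.2 0.3 0.5
   vertex 0.2 0.4 2.2
  endloop
 endfacet
 facet normal -0.734 0.678 0.035
  outer loop
   vertex 0.4 0.7 0.6
   vertex 0.2 0.4 2.2
   vertex 1.8 2.2 0.9
  endloop
 endfacet
 facet normal -0.005 0.200 -0.980
  outer loop
   vertex 0.4 0.7 0.6
   vertex 1.8 2.2 0.9
   vertex 4.2 0.3 0.5
  endloop
 endfacet
 facet normal -0.687 0.713 0.141
  outer loop
   vertex 2.5 2.3 3.8
   vertex 1.8 2.2 0.9
   vertex 0.2 0.4 2.2
  endloop
 endfacet
 facet normal -0.725 0.413 0.552
  outer loop
   vertex 2.5 2.3 3.8
   vertex 0.2 0.4 2.2
   vertex 2.9 2.2 4.4
  endloop
 endfacet
 facet normal -0.470 0.879 0.083
  outer loop
   vertex 2.5 2.3 3.8
   vertex 4.6 3.5 3.0
   vertex 1.8 2.2 0.9
  endloop
 endfacet
 facet normal -0.348 0.859 0.375
  outer loop
   vertex 2.5 2.3 3.8
   vertex 2.9 2.2 4.4
   vertex 4.6 3.5 3.0
  endloop
 endfacet
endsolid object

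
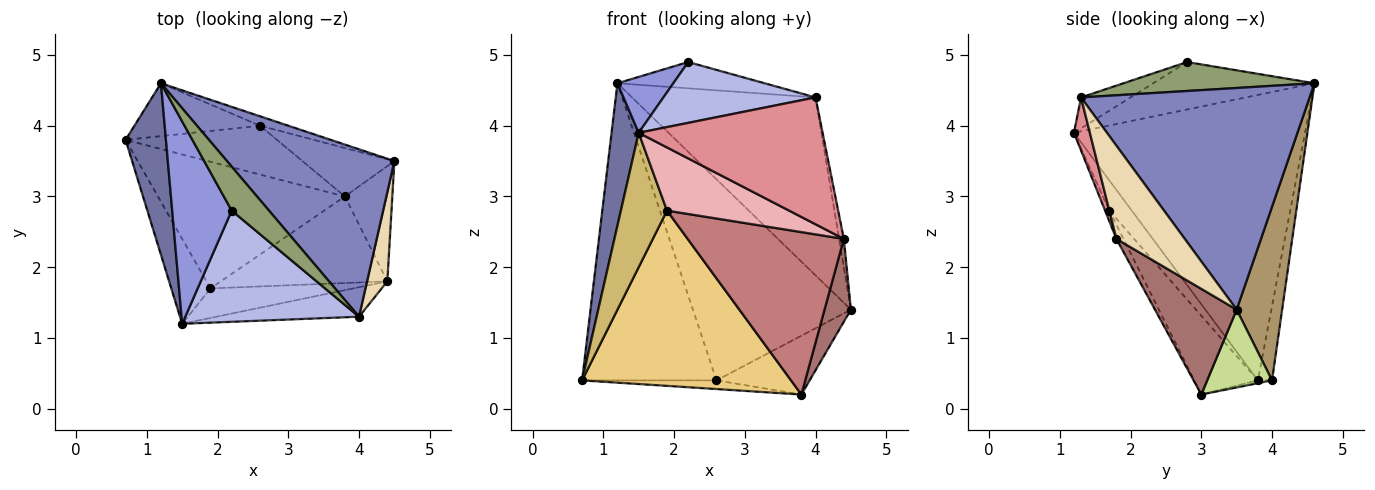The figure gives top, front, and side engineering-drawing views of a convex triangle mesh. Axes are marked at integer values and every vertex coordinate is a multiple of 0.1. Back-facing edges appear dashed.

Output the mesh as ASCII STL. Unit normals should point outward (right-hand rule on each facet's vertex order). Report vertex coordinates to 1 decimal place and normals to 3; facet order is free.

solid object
 facet normal -0.984 -0.115 0.139
  outer loop
   vertex 1.2 4.6 4.6
   vertex 0.7 3.8 0.4
   vertex 1.5 1.2 3.9
  endloop
 endfacet
 facet normal 0.672 0.539 0.508
  outer loop
   vertex 4.0 1.3 4.4
   vertex 4.5 3.5 1.4
   vertex 1.2 4.6 4.6
  endloop
 endfacet
 facet normal -0.609 -0.211 0.764
  outer loop
   vertex 2.2 2.8 4.9
   vertex 1.2 4.6 4.6
   vertex 1.5 1.2 3.9
  endloop
 endfacet
 facet normal -0.154 -0.474 0.867
  outer loop
   vertex 2.2 2.8 4.9
   vertex 1.5 1.2 3.9
   vertex 4.0 1.3 4.4
  endloop
 endfacet
 facet normal 0.554 0.427 0.714
  outer loop
   vertex 2.2 2.8 4.9
   vertex 4.0 1.3 4.4
   vertex 1.2 4.6 4.6
  endloop
 endfacet
 facet normal -0.018 0.175 -0.984
  outer loop
   vertex 2.6 4.0 0.4
   vertex 3.8 3.0 0.2
   vertex 0.7 3.8 0.4
  endloop
 endfacet
 facet normal 0.474 0.680 -0.560
  outer loop
   vertex 2.6 4.0 0.4
   vertex 4.5 3.5 1.4
   vertex 3.8 3.0 0.2
  endloop
 endfacet
 facet normal -0.103 0.979 -0.174
  outer loop
   vertex 2.6 4.0 0.4
   vertex 0.7 3.8 0.4
   vertex 1.2 4.6 4.6
  endloop
 endfacet
 facet normal 0.276 0.960 -0.045
  outer loop
   vertex 2.6 4.0 0.4
   vertex 1.2 4.6 4.6
   vertex 4.5 3.5 1.4
  endloop
 endfacet
 facet normal -0.381 -0.782 -0.494
  outer loop
   vertex 1.9 1.7 2.8
   vertex 1.5 1.2 3.9
   vertex 0.7 3.8 0.4
  endloop
 endfacet
 facet normal -0.240 -0.787 -0.569
  outer loop
   vertex 1.9 1.7 2.8
   vertex 0.7 3.8 0.4
   vertex 3.8 3.0 0.2
  endloop
 endfacet
 facet normal 0.975 0.067 0.212
  outer loop
   vertex 4.4 1.8 2.4
   vertex 4.5 3.5 1.4
   vertex 4.0 1.3 4.4
  endloop
 endfacet
 facet normal 0.875 -0.283 -0.393
  outer loop
   vertex 4.4 1.8 2.4
   vertex 3.8 3.0 0.2
   vertex 4.5 3.5 1.4
  endloop
 endfacet
 facet normal -0.040 -0.882 -0.470
  outer loop
   vertex 4.4 1.8 2.4
   vertex 1.9 1.7 2.8
   vertex 3.8 3.0 0.2
  endloop
 endfacet
 facet normal 0.084 -0.971 -0.226
  outer loop
   vertex 4.4 1.8 2.4
   vertex 4.0 1.3 4.4
   vertex 1.5 1.2 3.9
  endloop
 endfacet
 facet normal -0.031 -0.906 -0.423
  outer loop
   vertex 4.4 1.8 2.4
   vertex 1.5 1.2 3.9
   vertex 1.9 1.7 2.8
  endloop
 endfacet
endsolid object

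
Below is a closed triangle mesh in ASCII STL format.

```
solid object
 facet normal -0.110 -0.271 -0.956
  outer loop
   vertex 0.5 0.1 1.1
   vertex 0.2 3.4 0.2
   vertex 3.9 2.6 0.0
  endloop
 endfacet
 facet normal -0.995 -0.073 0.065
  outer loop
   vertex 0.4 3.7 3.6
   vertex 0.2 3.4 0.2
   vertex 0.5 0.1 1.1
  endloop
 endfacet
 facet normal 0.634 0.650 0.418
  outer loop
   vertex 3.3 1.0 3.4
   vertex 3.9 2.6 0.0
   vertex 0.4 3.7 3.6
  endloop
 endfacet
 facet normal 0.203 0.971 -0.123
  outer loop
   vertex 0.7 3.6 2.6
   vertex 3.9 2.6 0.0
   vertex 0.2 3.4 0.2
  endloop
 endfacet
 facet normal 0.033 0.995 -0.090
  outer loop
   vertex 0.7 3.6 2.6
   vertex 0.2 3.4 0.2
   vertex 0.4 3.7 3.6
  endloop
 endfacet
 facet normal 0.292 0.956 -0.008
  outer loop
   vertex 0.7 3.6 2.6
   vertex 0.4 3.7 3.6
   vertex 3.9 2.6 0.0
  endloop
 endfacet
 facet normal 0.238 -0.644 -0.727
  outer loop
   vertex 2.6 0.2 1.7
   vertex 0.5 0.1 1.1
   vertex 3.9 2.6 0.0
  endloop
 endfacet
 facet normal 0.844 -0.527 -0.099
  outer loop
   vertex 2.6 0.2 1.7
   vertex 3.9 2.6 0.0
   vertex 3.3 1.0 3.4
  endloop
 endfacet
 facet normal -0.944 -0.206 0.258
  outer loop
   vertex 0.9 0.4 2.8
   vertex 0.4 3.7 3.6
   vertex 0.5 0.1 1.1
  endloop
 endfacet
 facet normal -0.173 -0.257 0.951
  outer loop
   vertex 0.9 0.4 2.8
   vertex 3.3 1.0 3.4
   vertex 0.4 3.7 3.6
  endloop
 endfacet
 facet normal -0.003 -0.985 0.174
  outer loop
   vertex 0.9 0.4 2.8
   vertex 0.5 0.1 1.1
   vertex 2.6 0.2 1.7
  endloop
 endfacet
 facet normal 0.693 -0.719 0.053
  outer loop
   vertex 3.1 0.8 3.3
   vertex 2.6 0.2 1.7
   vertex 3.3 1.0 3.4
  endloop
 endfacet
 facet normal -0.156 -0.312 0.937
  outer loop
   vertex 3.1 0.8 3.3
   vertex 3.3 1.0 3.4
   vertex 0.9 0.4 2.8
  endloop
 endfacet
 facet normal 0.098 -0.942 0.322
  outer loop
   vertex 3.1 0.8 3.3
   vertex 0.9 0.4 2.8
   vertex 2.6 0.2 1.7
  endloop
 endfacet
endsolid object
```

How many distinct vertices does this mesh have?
9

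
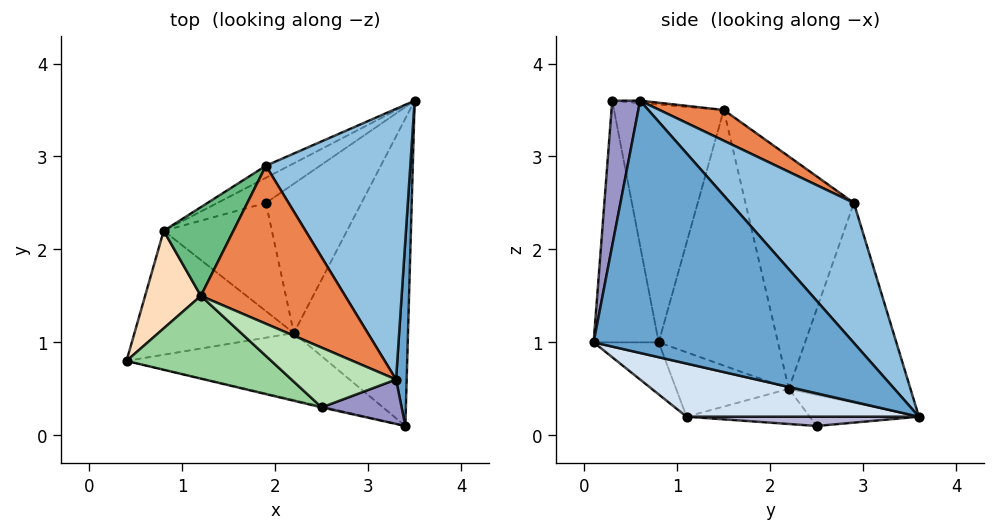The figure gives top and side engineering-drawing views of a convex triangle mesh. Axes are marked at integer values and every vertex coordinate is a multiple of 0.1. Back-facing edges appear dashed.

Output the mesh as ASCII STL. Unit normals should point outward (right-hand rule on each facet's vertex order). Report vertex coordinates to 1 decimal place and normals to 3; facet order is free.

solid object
 facet normal 0.999 -0.019 0.042
  outer loop
   vertex 3.3 0.6 3.6
   vertex 3.4 0.1 1.0
   vertex 3.5 3.6 0.2
  endloop
 endfacet
 facet normal 0.552 0.609 0.570
  outer loop
   vertex 1.9 2.9 2.5
   vertex 3.3 0.6 3.6
   vertex 3.5 3.6 0.2
  endloop
 endfacet
 facet normal -0.171 -0.732 -0.659
  outer loop
   vertex 2.2 1.1 0.2
   vertex 3.4 0.1 1.0
   vertex 0.4 0.8 1.0
  endloop
 endfacet
 facet normal 0.412 -0.214 -0.886
  outer loop
   vertex 2.2 1.1 0.2
   vertex 3.5 3.6 0.2
   vertex 3.4 0.1 1.0
  endloop
 endfacet
 facet normal 0.179 0.511 0.841
  outer loop
   vertex 1.2 1.5 3.5
   vertex 3.3 0.6 3.6
   vertex 1.9 2.9 2.5
  endloop
 endfacet
 facet normal -0.366 -0.219 -0.905
  outer loop
   vertex 0.8 2.2 0.5
   vertex 2.2 1.1 0.2
   vertex 0.4 0.8 1.0
  endloop
 endfacet
 facet normal -0.464 0.884 -0.054
  outer loop
   vertex 0.8 2.2 0.5
   vertex 1.9 2.9 2.5
   vertex 3.5 3.6 0.2
  endloop
 endfacet
 facet normal -0.921 0.335 0.201
  outer loop
   vertex 0.8 2.2 0.5
   vertex 0.4 0.8 1.0
   vertex 1.2 1.5 3.5
  endloop
 endfacet
 facet normal -0.791 0.565 0.237
  outer loop
   vertex 0.8 2.2 0.5
   vertex 1.2 1.5 3.5
   vertex 1.9 2.9 2.5
  endloop
 endfacet
 facet normal -0.641 -0.661 0.390
  outer loop
   vertex 2.5 0.3 3.6
   vertex 1.2 1.5 3.5
   vertex 0.4 0.8 1.0
  endloop
 endfacet
 facet normal -0.022 0.059 0.998
  outer loop
   vertex 2.5 0.3 3.6
   vertex 3.3 0.6 3.6
   vertex 1.2 1.5 3.5
  endloop
 endfacet
 facet normal -0.227 -0.974 -0.004
  outer loop
   vertex 2.5 0.3 3.6
   vertex 0.4 0.8 1.0
   vertex 3.4 0.1 1.0
  endloop
 endfacet
 facet normal 0.345 -0.919 0.190
  outer loop
   vertex 2.5 0.3 3.6
   vertex 3.4 0.1 1.0
   vertex 3.3 0.6 3.6
  endloop
 endfacet
 facet normal 0.097 -0.050 -0.994
  outer loop
   vertex 1.9 2.5 0.1
   vertex 3.5 3.6 0.2
   vertex 2.2 1.1 0.2
  endloop
 endfacet
 facet normal -0.410 0.654 -0.636
  outer loop
   vertex 1.9 2.5 0.1
   vertex 0.8 2.2 0.5
   vertex 3.5 3.6 0.2
  endloop
 endfacet
 facet normal -0.306 -0.133 -0.943
  outer loop
   vertex 1.9 2.5 0.1
   vertex 2.2 1.1 0.2
   vertex 0.8 2.2 0.5
  endloop
 endfacet
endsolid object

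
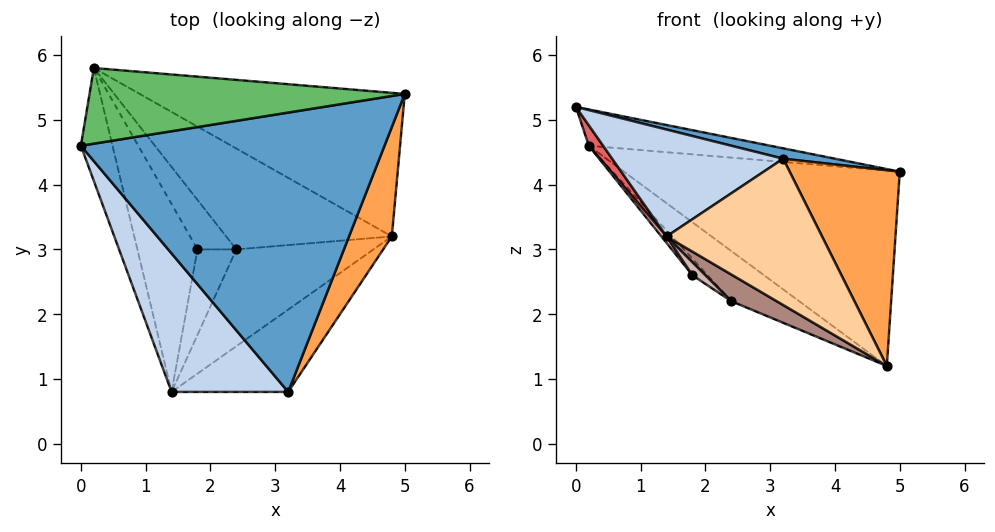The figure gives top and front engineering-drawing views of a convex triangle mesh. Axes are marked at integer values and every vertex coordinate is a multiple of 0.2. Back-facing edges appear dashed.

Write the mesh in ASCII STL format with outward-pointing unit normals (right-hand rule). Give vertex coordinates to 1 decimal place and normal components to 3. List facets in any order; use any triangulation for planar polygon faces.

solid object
 facet normal 0.202 -0.036 0.979
  outer loop
   vertex 3.2 0.8 4.4
   vertex 5.0 5.4 4.2
   vertex 0.0 4.6 5.2
  endloop
 endfacet
 facet normal -0.467 -0.540 0.700
  outer loop
   vertex 3.2 0.8 4.4
   vertex 0.0 4.6 5.2
   vertex 1.4 0.8 3.2
  endloop
 endfacet
 facet normal 0.916 -0.350 0.196
  outer loop
   vertex 3.2 0.8 4.4
   vertex 4.8 3.2 1.2
   vertex 5.0 5.4 4.2
  endloop
 endfacet
 facet normal 0.311 -0.828 -0.466
  outer loop
   vertex 3.2 0.8 4.4
   vertex 1.4 0.8 3.2
   vertex 4.8 3.2 1.2
  endloop
 endfacet
 facet normal 0.110 0.430 0.896
  outer loop
   vertex 0.2 5.8 4.6
   vertex 0.0 4.6 5.2
   vertex 5.0 5.4 4.2
  endloop
 endfacet
 facet normal 0.018 0.806 -0.592
  outer loop
   vertex 0.2 5.8 4.6
   vertex 5.0 5.4 4.2
   vertex 4.8 3.2 1.2
  endloop
 endfacet
 facet normal -0.884 -0.083 -0.461
  outer loop
   vertex 0.2 5.8 4.6
   vertex 1.4 0.8 3.2
   vertex 0.0 4.6 5.2
  endloop
 endfacet
 facet normal -0.795 -0.021 -0.607
  outer loop
   vertex 1.8 3.0 2.6
   vertex 1.4 0.8 3.2
   vertex 0.2 5.8 4.6
  endloop
 endfacet
 facet normal -0.380 0.412 -0.828
  outer loop
   vertex 2.4 3.0 2.2
   vertex 0.2 5.8 4.6
   vertex 4.8 3.2 1.2
  endloop
 endfacet
 facet normal -0.535 0.267 -0.802
  outer loop
   vertex 2.4 3.0 2.2
   vertex 1.8 3.0 2.6
   vertex 0.2 5.8 4.6
  endloop
 endfacet
 facet normal -0.355 -0.248 -0.901
  outer loop
   vertex 2.4 3.0 2.2
   vertex 4.8 3.2 1.2
   vertex 1.4 0.8 3.2
  endloop
 endfacet
 facet normal -0.550 -0.125 -0.826
  outer loop
   vertex 2.4 3.0 2.2
   vertex 1.4 0.8 3.2
   vertex 1.8 3.0 2.6
  endloop
 endfacet
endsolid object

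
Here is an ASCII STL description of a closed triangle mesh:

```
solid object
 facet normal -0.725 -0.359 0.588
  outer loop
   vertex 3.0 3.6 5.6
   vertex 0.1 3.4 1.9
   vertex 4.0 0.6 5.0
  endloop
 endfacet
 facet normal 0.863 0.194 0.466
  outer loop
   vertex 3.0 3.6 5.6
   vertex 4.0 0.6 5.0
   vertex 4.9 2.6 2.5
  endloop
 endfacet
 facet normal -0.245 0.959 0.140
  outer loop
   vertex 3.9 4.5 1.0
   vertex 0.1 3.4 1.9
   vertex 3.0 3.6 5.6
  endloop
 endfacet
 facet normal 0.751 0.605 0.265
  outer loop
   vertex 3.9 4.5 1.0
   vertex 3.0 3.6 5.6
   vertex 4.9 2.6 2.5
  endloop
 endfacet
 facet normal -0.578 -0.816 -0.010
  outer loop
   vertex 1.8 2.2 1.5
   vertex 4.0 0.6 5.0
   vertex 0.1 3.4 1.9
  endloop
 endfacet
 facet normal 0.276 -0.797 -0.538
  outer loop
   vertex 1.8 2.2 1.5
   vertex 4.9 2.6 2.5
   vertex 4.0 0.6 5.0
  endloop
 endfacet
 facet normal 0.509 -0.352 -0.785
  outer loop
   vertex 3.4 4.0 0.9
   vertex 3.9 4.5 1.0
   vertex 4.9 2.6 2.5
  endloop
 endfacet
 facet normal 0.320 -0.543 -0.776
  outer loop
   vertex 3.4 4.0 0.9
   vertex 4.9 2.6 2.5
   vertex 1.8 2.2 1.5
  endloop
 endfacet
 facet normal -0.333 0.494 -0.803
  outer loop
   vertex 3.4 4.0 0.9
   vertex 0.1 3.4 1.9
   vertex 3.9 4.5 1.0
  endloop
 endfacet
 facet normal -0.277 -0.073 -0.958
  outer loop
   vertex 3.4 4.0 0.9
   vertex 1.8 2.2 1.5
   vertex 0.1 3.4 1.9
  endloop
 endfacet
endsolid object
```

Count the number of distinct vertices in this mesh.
7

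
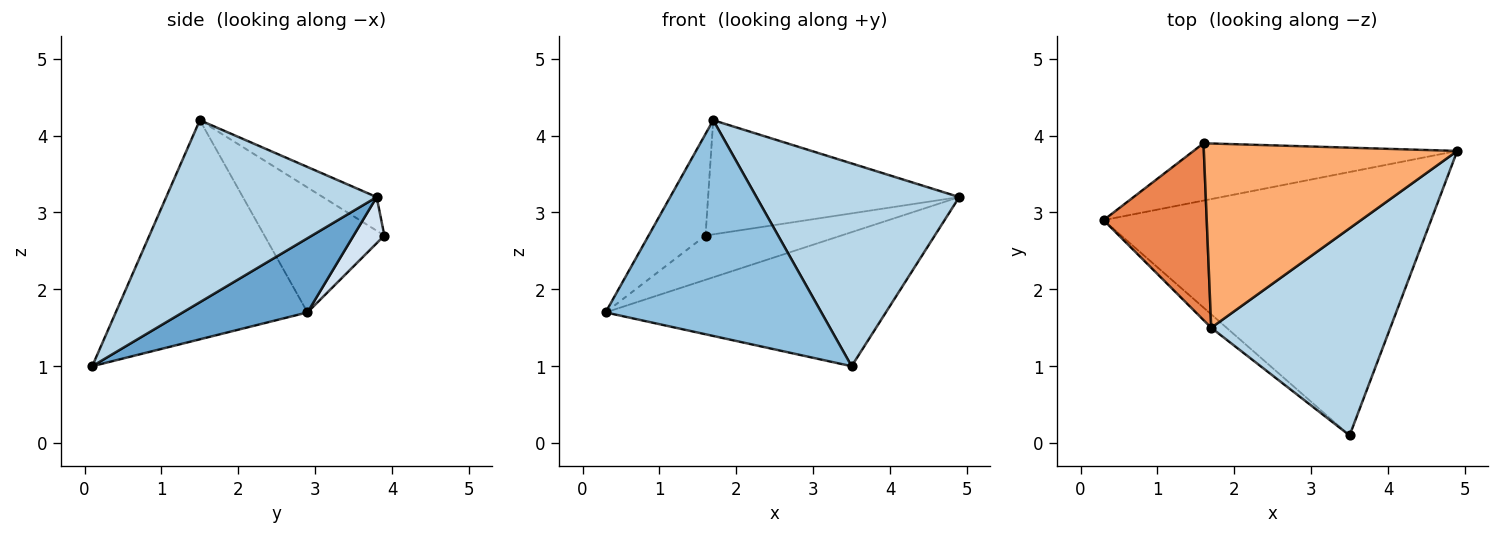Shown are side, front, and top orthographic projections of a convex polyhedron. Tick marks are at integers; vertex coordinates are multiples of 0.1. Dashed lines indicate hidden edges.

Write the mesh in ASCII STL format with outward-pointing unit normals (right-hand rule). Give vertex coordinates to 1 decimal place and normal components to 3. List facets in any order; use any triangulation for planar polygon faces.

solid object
 facet normal 0.198 0.445 -0.874
  outer loop
   vertex 3.5 0.1 1.0
   vertex 0.3 2.9 1.7
   vertex 4.9 3.8 3.2
  endloop
 endfacet
 facet normal -0.664 -0.747 -0.047
  outer loop
   vertex 1.7 1.5 4.2
   vertex 0.3 2.9 1.7
   vertex 3.5 0.1 1.0
  endloop
 endfacet
 facet normal 0.588 -0.566 0.578
  outer loop
   vertex 1.7 1.5 4.2
   vertex 3.5 0.1 1.0
   vertex 4.9 3.8 3.2
  endloop
 endfacet
 facet normal 0.137 0.606 -0.784
  outer loop
   vertex 1.6 3.9 2.7
   vertex 4.9 3.8 3.2
   vertex 0.3 2.9 1.7
  endloop
 endfacet
 facet normal -0.724 0.344 0.598
  outer loop
   vertex 1.6 3.9 2.7
   vertex 0.3 2.9 1.7
   vertex 1.7 1.5 4.2
  endloop
 endfacet
 facet normal -0.112 0.523 0.845
  outer loop
   vertex 1.6 3.9 2.7
   vertex 1.7 1.5 4.2
   vertex 4.9 3.8 3.2
  endloop
 endfacet
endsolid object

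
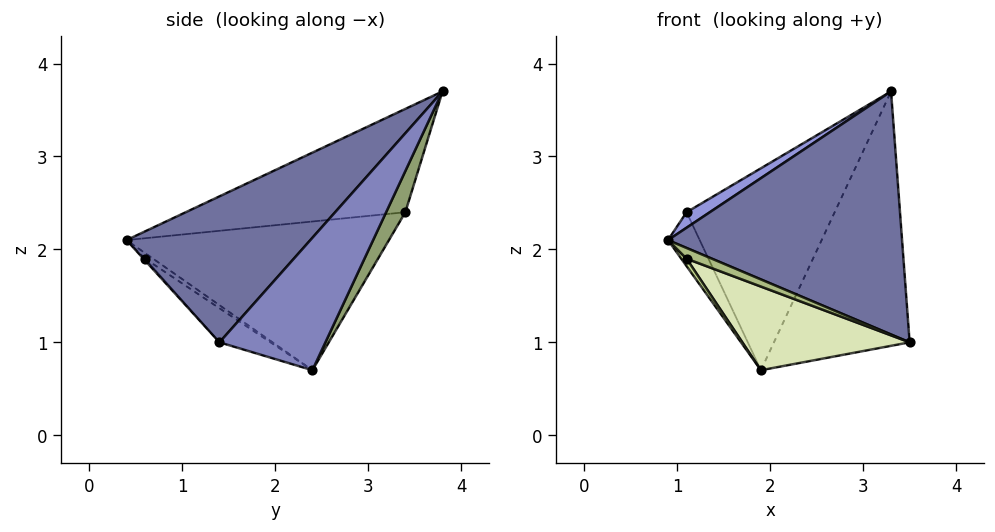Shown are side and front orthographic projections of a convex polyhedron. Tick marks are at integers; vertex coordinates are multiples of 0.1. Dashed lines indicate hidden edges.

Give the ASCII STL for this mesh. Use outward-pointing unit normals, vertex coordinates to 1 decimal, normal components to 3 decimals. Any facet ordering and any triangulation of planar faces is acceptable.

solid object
 facet normal 0.495 -0.631 0.597
  outer loop
   vertex 3.3 3.8 3.7
   vertex 0.9 0.4 2.1
   vertex 3.5 1.4 1.0
  endloop
 endfacet
 facet normal 0.515 0.659 -0.548
  outer loop
   vertex 1.9 2.4 0.7
   vertex 3.3 3.8 3.7
   vertex 3.5 1.4 1.0
  endloop
 endfacet
 facet normal -0.501 -0.053 0.864
  outer loop
   vertex 1.1 3.4 2.4
   vertex 0.9 0.4 2.1
   vertex 3.3 3.8 3.7
  endloop
 endfacet
 facet normal -0.874 0.106 -0.474
  outer loop
   vertex 1.1 3.4 2.4
   vertex 1.9 2.4 0.7
   vertex 0.9 0.4 2.1
  endloop
 endfacet
 facet normal 0.114 0.879 -0.463
  outer loop
   vertex 1.1 3.4 2.4
   vertex 3.3 3.8 3.7
   vertex 1.9 2.4 0.7
  endloop
 endfacet
 facet normal -0.046 -0.683 -0.729
  outer loop
   vertex 1.1 0.6 1.9
   vertex 3.5 1.4 1.0
   vertex 0.9 0.4 2.1
  endloop
 endfacet
 facet normal -0.487 -0.324 -0.811
  outer loop
   vertex 1.1 0.6 1.9
   vertex 0.9 0.4 2.1
   vertex 1.9 2.4 0.7
  endloop
 endfacet
 facet normal -0.153 -0.500 -0.852
  outer loop
   vertex 1.1 0.6 1.9
   vertex 1.9 2.4 0.7
   vertex 3.5 1.4 1.0
  endloop
 endfacet
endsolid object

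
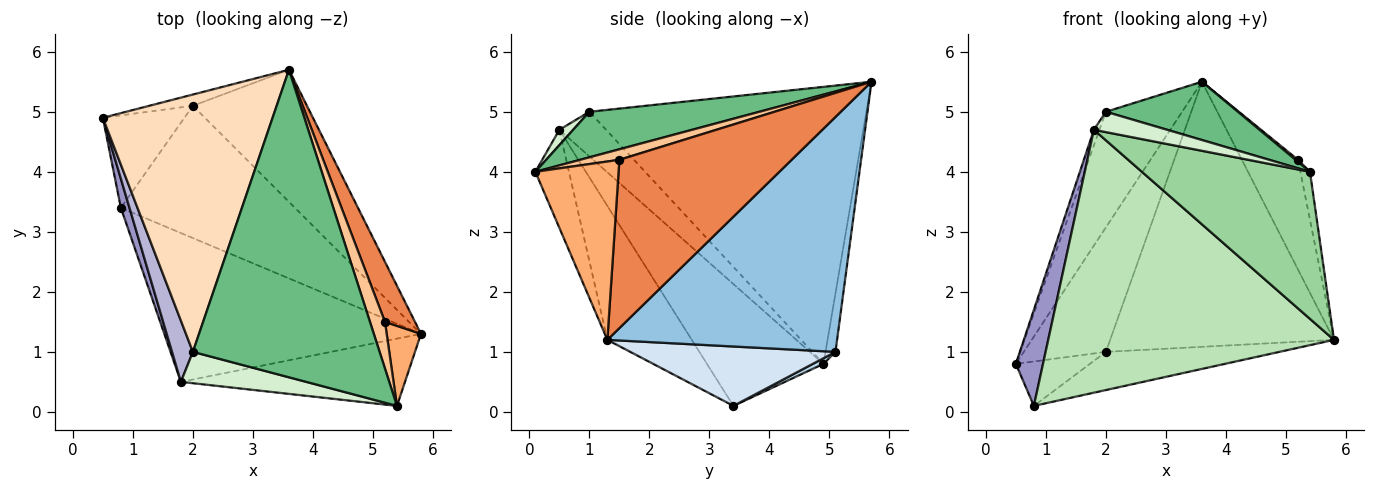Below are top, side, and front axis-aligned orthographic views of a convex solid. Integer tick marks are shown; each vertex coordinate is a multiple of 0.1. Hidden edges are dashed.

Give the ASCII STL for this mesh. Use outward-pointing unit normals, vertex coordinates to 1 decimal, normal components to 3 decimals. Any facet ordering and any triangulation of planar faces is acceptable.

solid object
 facet normal -0.120 0.989 -0.089
  outer loop
   vertex 2.0 5.1 1.0
   vertex 0.5 4.9 0.8
   vertex 3.6 5.7 5.5
  endloop
 endfacet
 facet normal 0.676 0.659 -0.328
  outer loop
   vertex 2.0 5.1 1.0
   vertex 3.6 5.7 5.5
   vertex 5.8 1.3 1.2
  endloop
 endfacet
 facet normal 0.062 0.432 -0.900
  outer loop
   vertex 2.0 5.1 1.0
   vertex 0.8 3.4 0.1
   vertex 0.5 4.9 0.8
  endloop
 endfacet
 facet normal 0.312 0.263 -0.913
  outer loop
   vertex 2.0 5.1 1.0
   vertex 5.8 1.3 1.2
   vertex 0.8 3.4 0.1
  endloop
 endfacet
 facet normal 0.937 0.305 0.167
  outer loop
   vertex 5.2 1.5 4.2
   vertex 5.8 1.3 1.2
   vertex 3.6 5.7 5.5
  endloop
 endfacet
 facet normal 0.976 0.113 0.188
  outer loop
   vertex 5.2 1.5 4.2
   vertex 5.4 0.1 4.0
   vertex 5.8 1.3 1.2
  endloop
 endfacet
 facet normal 0.573 -0.035 0.819
  outer loop
   vertex 5.2 1.5 4.2
   vertex 3.6 5.7 5.5
   vertex 5.4 0.1 4.0
  endloop
 endfacet
 facet normal -0.830 0.228 0.509
  outer loop
   vertex 2.0 1.0 5.0
   vertex 3.6 5.7 5.5
   vertex 0.5 4.9 0.8
  endloop
 endfacet
 facet normal 0.233 -0.181 0.955
  outer loop
   vertex 2.0 1.0 5.0
   vertex 5.4 0.1 4.0
   vertex 3.6 5.7 5.5
  endloop
 endfacet
 facet normal -0.179 -0.895 -0.409
  outer loop
   vertex 1.8 0.5 4.7
   vertex 5.8 1.3 1.2
   vertex 5.4 0.1 4.0
  endloop
 endfacet
 facet normal -0.249 -0.843 -0.477
  outer loop
   vertex 1.8 0.5 4.7
   vertex 0.8 3.4 0.1
   vertex 5.8 1.3 1.2
  endloop
 endfacet
 facet normal 0.102 -0.542 0.834
  outer loop
   vertex 1.8 0.5 4.7
   vertex 5.4 0.1 4.0
   vertex 2.0 1.0 5.0
  endloop
 endfacet
 facet normal -0.972 -0.226 0.069
  outer loop
   vertex 1.8 0.5 4.7
   vertex 0.5 4.9 0.8
   vertex 0.8 3.4 0.1
  endloop
 endfacet
 facet normal -0.901 0.107 0.421
  outer loop
   vertex 1.8 0.5 4.7
   vertex 2.0 1.0 5.0
   vertex 0.5 4.9 0.8
  endloop
 endfacet
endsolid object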